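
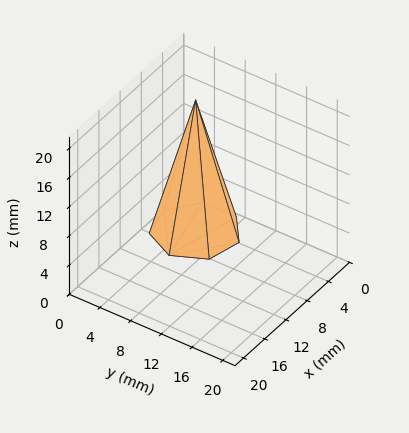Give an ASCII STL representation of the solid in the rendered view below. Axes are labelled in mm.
Reading the render: the shape is a regular 7-sided pyramid, base circumscribed radius ≈ 5 mm, apex at z ≈ 18 mm (dimensions read to the nearest mm from the axis ticks). For the STL, each face is triangulated and given an outward normal.

solid part
  facet normal 0.0000 0.0000 -1.0000
    outer loop
      vertex 3.9 9.9 0.0
      vertex 8.1 8.9 0.0
      vertex 10.0 5.0 0.0
    endloop
  endfacet
  facet normal 0.0000 0.0000 -1.0000
    outer loop
      vertex 0.5 7.2 0.0
      vertex 3.9 9.9 0.0
      vertex 10.0 5.0 0.0
    endloop
  endfacet
  facet normal 0.0000 0.0000 -1.0000
    outer loop
      vertex 0.5 2.8 0.0
      vertex 0.5 7.2 0.0
      vertex 10.0 5.0 0.0
    endloop
  endfacet
  facet normal 0.0000 0.0000 -1.0000
    outer loop
      vertex 3.9 0.1 0.0
      vertex 0.5 2.8 0.0
      vertex 10.0 5.0 0.0
    endloop
  endfacet
  facet normal 0.0000 0.0000 -1.0000
    outer loop
      vertex 8.1 1.1 0.0
      vertex 3.9 0.1 0.0
      vertex 10.0 5.0 0.0
    endloop
  endfacet
  facet normal 0.8722 0.4249 0.2423
    outer loop
      vertex 10.0 5.0 0.0
      vertex 8.1 8.9 0.0
      vertex 5.0 5.0 18.0
    endloop
  endfacet
  facet normal 0.2247 0.9436 0.2431
    outer loop
      vertex 8.1 8.9 0.0
      vertex 3.9 9.9 0.0
      vertex 5.0 5.0 18.0
    endloop
  endfacet
  facet normal -0.6031 0.7595 0.2436
    outer loop
      vertex 3.9 9.9 0.0
      vertex 0.5 7.2 0.0
      vertex 5.0 5.0 18.0
    endloop
  endfacet
  facet normal -0.9701 0.0000 0.2425
    outer loop
      vertex 0.5 7.2 0.0
      vertex 0.5 2.8 0.0
      vertex 5.0 5.0 18.0
    endloop
  endfacet
  facet normal -0.6031 -0.7595 0.2436
    outer loop
      vertex 0.5 2.8 0.0
      vertex 3.9 0.1 0.0
      vertex 5.0 5.0 18.0
    endloop
  endfacet
  facet normal 0.2247 -0.9436 0.2431
    outer loop
      vertex 3.9 0.1 0.0
      vertex 8.1 1.1 0.0
      vertex 5.0 5.0 18.0
    endloop
  endfacet
  facet normal 0.8722 -0.4249 0.2423
    outer loop
      vertex 8.1 1.1 0.0
      vertex 10.0 5.0 0.0
      vertex 5.0 5.0 18.0
    endloop
  endfacet
endsolid part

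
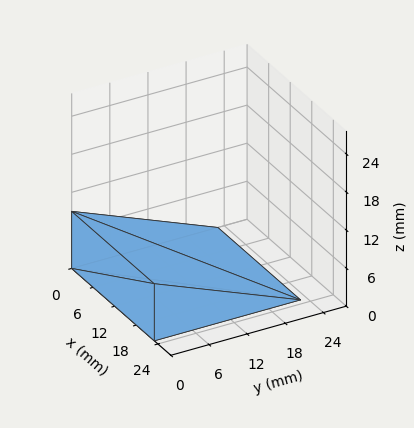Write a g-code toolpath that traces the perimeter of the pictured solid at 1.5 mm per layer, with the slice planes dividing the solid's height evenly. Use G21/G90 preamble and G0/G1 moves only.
Reading the render: the shape is a wedge (ramp): 23 × 23 mm base, rising to 9 mm along the y=0 edge and sloping linearly to z=0 at y=23 (dimensions read to the nearest mm from the axis ticks). For the g-code, the solid's height is divided into equal slices at the stated Δz and each level perimeter traced with G1 moves after a G0 lift.

; perimeter-only toolpath
G21 ; units = mm
G90 ; absolute positioning
G28 ; home
; layer 1
G0 Z1.5
G0 X0.0 Y0.0
G1 X23.0 Y0.0
G1 X23.0 Y19.2
G1 X0.0 Y19.2
G1 X0.0 Y0.0
; layer 2
G0 Z3.0
G0 X0.0 Y0.0
G1 X23.0 Y0.0
G1 X23.0 Y15.3
G1 X0.0 Y15.3
G1 X0.0 Y0.0
; layer 3
G0 Z4.5
G0 X0.0 Y0.0
G1 X23.0 Y0.0
G1 X23.0 Y11.5
G1 X0.0 Y11.5
G1 X0.0 Y0.0
; layer 4
G0 Z6.0
G0 X0.0 Y0.0
G1 X23.0 Y0.0
G1 X23.0 Y7.7
G1 X0.0 Y7.7
G1 X0.0 Y0.0
; layer 5
G0 Z7.5
G0 X0.0 Y0.0
G1 X23.0 Y0.0
G1 X23.0 Y3.8
G1 X0.0 Y3.8
G1 X0.0 Y0.0
M2 ; end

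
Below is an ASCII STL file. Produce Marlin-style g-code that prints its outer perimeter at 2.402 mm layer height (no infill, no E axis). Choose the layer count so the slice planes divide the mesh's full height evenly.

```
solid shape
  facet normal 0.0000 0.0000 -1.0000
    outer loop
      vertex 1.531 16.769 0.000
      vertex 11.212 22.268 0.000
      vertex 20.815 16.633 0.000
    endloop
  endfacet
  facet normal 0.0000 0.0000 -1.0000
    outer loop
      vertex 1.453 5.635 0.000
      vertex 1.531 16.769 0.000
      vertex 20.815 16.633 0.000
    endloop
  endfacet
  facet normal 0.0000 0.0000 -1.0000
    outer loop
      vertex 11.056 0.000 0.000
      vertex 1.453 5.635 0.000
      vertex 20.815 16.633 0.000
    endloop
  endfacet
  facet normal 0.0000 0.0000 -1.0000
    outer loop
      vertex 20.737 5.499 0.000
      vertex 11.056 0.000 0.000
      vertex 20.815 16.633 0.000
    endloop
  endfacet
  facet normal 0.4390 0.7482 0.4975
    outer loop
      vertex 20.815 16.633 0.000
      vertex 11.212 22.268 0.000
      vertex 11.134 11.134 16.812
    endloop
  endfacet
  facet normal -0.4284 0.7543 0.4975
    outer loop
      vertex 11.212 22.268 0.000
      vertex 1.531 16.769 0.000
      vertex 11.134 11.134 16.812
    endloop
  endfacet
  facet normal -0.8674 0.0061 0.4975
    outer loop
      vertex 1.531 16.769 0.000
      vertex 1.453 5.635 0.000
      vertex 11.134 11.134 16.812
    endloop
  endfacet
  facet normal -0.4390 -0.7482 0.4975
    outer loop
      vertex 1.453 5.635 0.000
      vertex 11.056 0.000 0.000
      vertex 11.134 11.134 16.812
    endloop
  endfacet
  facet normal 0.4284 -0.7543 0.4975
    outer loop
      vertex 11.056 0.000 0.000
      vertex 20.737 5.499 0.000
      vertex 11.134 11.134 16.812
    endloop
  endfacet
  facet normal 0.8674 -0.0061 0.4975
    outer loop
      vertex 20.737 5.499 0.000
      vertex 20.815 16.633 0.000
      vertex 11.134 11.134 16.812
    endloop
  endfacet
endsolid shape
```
; perimeter-only toolpath
G21 ; units = mm
G90 ; absolute positioning
G28 ; home
; layer 1
G0 Z2.402
G0 X19.432 Y15.847
G1 X11.201 Y20.677
G1 X2.903 Y15.964
G1 X2.836 Y6.421
G1 X11.067 Y1.591
G1 X19.365 Y6.304
G1 X19.432 Y15.847
; layer 2
G0 Z4.803
G0 X18.049 Y15.062
G1 X11.190 Y19.087
G1 X4.275 Y15.159
G1 X4.219 Y7.206
G1 X11.078 Y3.181
G1 X17.993 Y7.109
G1 X18.049 Y15.062
; layer 3
G0 Z7.205
G0 X16.666 Y14.276
G1 X11.179 Y17.496
G1 X5.647 Y14.354
G1 X5.602 Y7.992
G1 X11.089 Y4.772
G1 X16.621 Y7.914
G1 X16.666 Y14.276
; layer 4
G0 Z9.607
G0 X15.283 Y13.491
G1 X11.167 Y15.906
G1 X7.018 Y13.549
G1 X6.985 Y8.777
G1 X11.101 Y6.362
G1 X15.250 Y8.719
G1 X15.283 Y13.491
; layer 5
G0 Z12.009
G0 X13.900 Y12.705
G1 X11.156 Y14.315
G1 X8.390 Y12.744
G1 X8.368 Y9.563
G1 X11.112 Y7.953
G1 X13.878 Y9.524
G1 X13.900 Y12.705
; layer 6
G0 Z14.410
G0 X12.517 Y11.920
G1 X11.145 Y12.725
G1 X9.762 Y11.939
G1 X9.751 Y10.348
G1 X11.123 Y9.543
G1 X12.506 Y10.329
G1 X12.517 Y11.920
M2 ; end

The solid is a regular 6-sided pyramid, base circumscribed radius ≈ 11.1 mm, apex at z ≈ 16.8 mm. Slicing at Δz = 2.402 mm — 7 equal slices spanning the solid's height, so layer i sits at z = i·h/7 — gives 6 non-empty perimeters. Each is a 6-segment closed polygon; G0 lifts to the layer z and rapids to the start vertex, then G1 traces the edges. The cross-section shrinks linearly with z (the slice at the apex is degenerate and omitted).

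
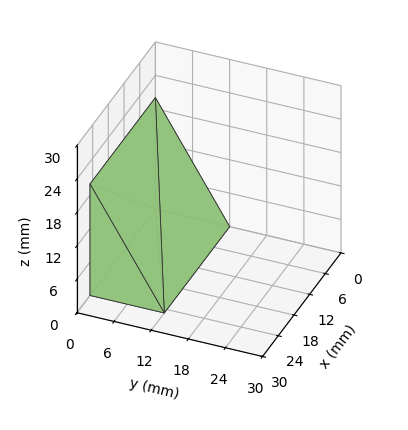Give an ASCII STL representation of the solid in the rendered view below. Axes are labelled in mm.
Reading the render: the shape is a wedge (ramp): 25 × 12 mm base, rising to 20 mm along the y=0 edge and sloping linearly to z=0 at y=12 (dimensions read to the nearest mm from the axis ticks). For the STL, each face is triangulated and given an outward normal.

solid part
  facet normal 0.0000 0.0000 -1.0000
    outer loop
      vertex 25.00 12.00 0.00
      vertex 25.00 0.00 0.00
      vertex 0.00 0.00 0.00
    endloop
  endfacet
  facet normal 0.0000 0.0000 -1.0000
    outer loop
      vertex 0.00 12.00 0.00
      vertex 25.00 12.00 0.00
      vertex 0.00 0.00 0.00
    endloop
  endfacet
  facet normal 0.0000 -1.0000 0.0000
    outer loop
      vertex 0.00 0.00 0.00
      vertex 25.00 0.00 0.00
      vertex 25.00 0.00 20.00
    endloop
  endfacet
  facet normal 0.0000 -1.0000 0.0000
    outer loop
      vertex 0.00 0.00 0.00
      vertex 25.00 0.00 20.00
      vertex 0.00 0.00 20.00
    endloop
  endfacet
  facet normal 0.0000 0.8575 0.5145
    outer loop
      vertex 0.00 0.00 20.00
      vertex 25.00 0.00 20.00
      vertex 25.00 12.00 0.00
    endloop
  endfacet
  facet normal 0.0000 0.8575 0.5145
    outer loop
      vertex 0.00 0.00 20.00
      vertex 25.00 12.00 0.00
      vertex 0.00 12.00 0.00
    endloop
  endfacet
  facet normal -1.0000 0.0000 0.0000
    outer loop
      vertex 0.00 0.00 20.00
      vertex 0.00 12.00 0.00
      vertex 0.00 0.00 0.00
    endloop
  endfacet
  facet normal 1.0000 0.0000 0.0000
    outer loop
      vertex 25.00 0.00 0.00
      vertex 25.00 12.00 0.00
      vertex 25.00 0.00 20.00
    endloop
  endfacet
endsolid part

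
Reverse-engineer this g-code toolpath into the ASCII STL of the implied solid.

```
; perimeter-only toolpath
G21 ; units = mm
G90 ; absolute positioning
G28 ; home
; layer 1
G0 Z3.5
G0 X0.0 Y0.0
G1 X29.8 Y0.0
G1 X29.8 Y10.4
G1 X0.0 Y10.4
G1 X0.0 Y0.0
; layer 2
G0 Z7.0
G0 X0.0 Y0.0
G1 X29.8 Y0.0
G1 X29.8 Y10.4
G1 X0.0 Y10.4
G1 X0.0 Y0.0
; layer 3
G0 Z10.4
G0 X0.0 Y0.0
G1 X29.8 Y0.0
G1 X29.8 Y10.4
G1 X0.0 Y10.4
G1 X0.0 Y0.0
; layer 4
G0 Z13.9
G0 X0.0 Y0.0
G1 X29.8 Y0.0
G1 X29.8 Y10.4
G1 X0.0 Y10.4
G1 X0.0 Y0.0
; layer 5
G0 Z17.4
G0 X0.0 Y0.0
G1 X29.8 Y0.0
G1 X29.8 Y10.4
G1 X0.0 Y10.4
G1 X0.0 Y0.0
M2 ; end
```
solid part
  facet normal 0.0000 0.0000 -1.0000
    outer loop
      vertex 29.8 10.4 0.0
      vertex 29.8 0.0 0.0
      vertex 0.0 0.0 0.0
    endloop
  endfacet
  facet normal 0.0000 0.0000 -1.0000
    outer loop
      vertex 0.0 10.4 0.0
      vertex 29.8 10.4 0.0
      vertex 0.0 0.0 0.0
    endloop
  endfacet
  facet normal 0.0000 0.0000 1.0000
    outer loop
      vertex 0.0 0.0 17.4
      vertex 29.8 0.0 17.4
      vertex 29.8 10.4 17.4
    endloop
  endfacet
  facet normal 0.0000 0.0000 1.0000
    outer loop
      vertex 0.0 0.0 17.4
      vertex 29.8 10.4 17.4
      vertex 0.0 10.4 17.4
    endloop
  endfacet
  facet normal 0.0000 -1.0000 0.0000
    outer loop
      vertex 0.0 0.0 0.0
      vertex 29.8 0.0 0.0
      vertex 29.8 0.0 17.4
    endloop
  endfacet
  facet normal 0.0000 -1.0000 0.0000
    outer loop
      vertex 0.0 0.0 0.0
      vertex 29.8 0.0 17.4
      vertex 0.0 0.0 17.4
    endloop
  endfacet
  facet normal 0.0000 1.0000 0.0000
    outer loop
      vertex 29.8 10.4 17.4
      vertex 29.8 10.4 0.0
      vertex 0.0 10.4 0.0
    endloop
  endfacet
  facet normal 0.0000 1.0000 0.0000
    outer loop
      vertex 0.0 10.4 17.4
      vertex 29.8 10.4 17.4
      vertex 0.0 10.4 0.0
    endloop
  endfacet
  facet normal -1.0000 0.0000 0.0000
    outer loop
      vertex 0.0 10.4 17.4
      vertex 0.0 10.4 0.0
      vertex 0.0 0.0 0.0
    endloop
  endfacet
  facet normal -1.0000 0.0000 0.0000
    outer loop
      vertex 0.0 0.0 17.4
      vertex 0.0 10.4 17.4
      vertex 0.0 0.0 0.0
    endloop
  endfacet
  facet normal 1.0000 0.0000 0.0000
    outer loop
      vertex 29.8 0.0 0.0
      vertex 29.8 10.4 0.0
      vertex 29.8 10.4 17.4
    endloop
  endfacet
  facet normal 1.0000 0.0000 0.0000
    outer loop
      vertex 29.8 0.0 0.0
      vertex 29.8 10.4 17.4
      vertex 29.8 0.0 17.4
    endloop
  endfacet
endsolid part

The G0 Z moves step by Δz≈3.5 mm. Every layer's G1 loop is the same polygon, so the solid is a straight extrusion of it from z=0 to z≈17.4. Closing with flat bottom and top caps and triangulating gives 12 facets — a rectangular box, roughly 29.8 × 10.4 mm footprint and 17.4 mm tall.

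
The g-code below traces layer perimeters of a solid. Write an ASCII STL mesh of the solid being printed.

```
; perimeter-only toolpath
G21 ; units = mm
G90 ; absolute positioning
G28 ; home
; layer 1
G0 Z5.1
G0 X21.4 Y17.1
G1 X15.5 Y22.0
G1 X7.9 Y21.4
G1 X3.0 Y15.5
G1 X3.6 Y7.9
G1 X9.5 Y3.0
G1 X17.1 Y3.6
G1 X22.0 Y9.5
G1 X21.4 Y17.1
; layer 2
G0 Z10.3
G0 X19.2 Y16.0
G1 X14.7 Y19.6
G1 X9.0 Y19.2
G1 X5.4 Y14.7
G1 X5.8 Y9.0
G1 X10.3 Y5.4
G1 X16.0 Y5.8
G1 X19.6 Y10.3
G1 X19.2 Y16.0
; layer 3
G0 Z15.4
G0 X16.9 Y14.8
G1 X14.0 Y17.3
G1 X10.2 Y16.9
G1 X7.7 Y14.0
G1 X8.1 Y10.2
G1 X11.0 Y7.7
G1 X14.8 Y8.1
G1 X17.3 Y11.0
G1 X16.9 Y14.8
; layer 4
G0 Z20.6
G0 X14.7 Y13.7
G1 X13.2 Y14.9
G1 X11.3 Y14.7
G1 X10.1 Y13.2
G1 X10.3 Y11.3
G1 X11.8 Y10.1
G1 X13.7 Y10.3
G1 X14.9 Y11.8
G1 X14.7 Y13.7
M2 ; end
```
solid part
  facet normal 0.0000 0.0000 -1.0000
    outer loop
      vertex 6.7 23.6 0.0
      vertex 16.2 24.4 0.0
      vertex 23.6 18.3 0.0
    endloop
  endfacet
  facet normal 0.0000 0.0000 -1.0000
    outer loop
      vertex 0.6 16.2 0.0
      vertex 6.7 23.6 0.0
      vertex 23.6 18.3 0.0
    endloop
  endfacet
  facet normal 0.0000 0.0000 -1.0000
    outer loop
      vertex 1.4 6.7 0.0
      vertex 0.6 16.2 0.0
      vertex 23.6 18.3 0.0
    endloop
  endfacet
  facet normal 0.0000 0.0000 -1.0000
    outer loop
      vertex 8.8 0.6 0.0
      vertex 1.4 6.7 0.0
      vertex 23.6 18.3 0.0
    endloop
  endfacet
  facet normal 0.0000 0.0000 -1.0000
    outer loop
      vertex 18.3 1.4 0.0
      vertex 8.8 0.6 0.0
      vertex 23.6 18.3 0.0
    endloop
  endfacet
  facet normal 0.0000 0.0000 -1.0000
    outer loop
      vertex 24.4 8.8 0.0
      vertex 18.3 1.4 0.0
      vertex 23.6 18.3 0.0
    endloop
  endfacet
  facet normal 0.5803 0.7040 0.4095
    outer loop
      vertex 23.6 18.3 0.0
      vertex 16.2 24.4 0.0
      vertex 12.5 12.5 25.7
    endloop
  endfacet
  facet normal -0.0765 0.9089 0.4098
    outer loop
      vertex 16.2 24.4 0.0
      vertex 6.7 23.6 0.0
      vertex 12.5 12.5 25.7
    endloop
  endfacet
  facet normal -0.7040 0.5803 0.4095
    outer loop
      vertex 6.7 23.6 0.0
      vertex 0.6 16.2 0.0
      vertex 12.5 12.5 25.7
    endloop
  endfacet
  facet normal -0.9089 -0.0765 0.4098
    outer loop
      vertex 0.6 16.2 0.0
      vertex 1.4 6.7 0.0
      vertex 12.5 12.5 25.7
    endloop
  endfacet
  facet normal -0.5803 -0.7040 0.4095
    outer loop
      vertex 1.4 6.7 0.0
      vertex 8.8 0.6 0.0
      vertex 12.5 12.5 25.7
    endloop
  endfacet
  facet normal 0.0765 -0.9089 0.4098
    outer loop
      vertex 8.8 0.6 0.0
      vertex 18.3 1.4 0.0
      vertex 12.5 12.5 25.7
    endloop
  endfacet
  facet normal 0.7040 -0.5803 0.4095
    outer loop
      vertex 18.3 1.4 0.0
      vertex 24.4 8.8 0.0
      vertex 12.5 12.5 25.7
    endloop
  endfacet
  facet normal 0.9089 0.0765 0.4098
    outer loop
      vertex 24.4 8.8 0.0
      vertex 23.6 18.3 0.0
      vertex 12.5 12.5 25.7
    endloop
  endfacet
endsolid part

The G0 Z moves step by Δz≈5.1 mm. The G1 loops shrink linearly with z, so the solid tapers from its base footprint up to z≈25.7. Closing with a flat bottom cap and the tapered top and triangulating gives 14 facets — a regular 8-sided pyramid, base circumscribed radius ≈ 12.5 mm, apex at z ≈ 25.7 mm.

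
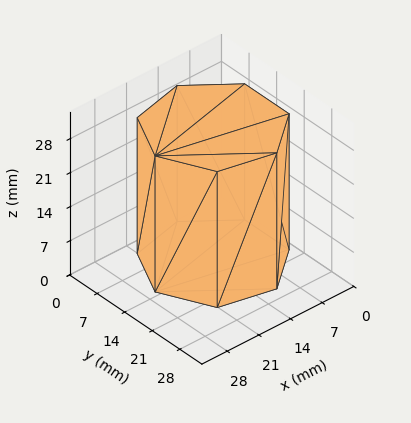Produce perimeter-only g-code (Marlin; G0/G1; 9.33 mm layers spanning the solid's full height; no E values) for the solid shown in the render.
Reading the render: the shape is a regular 7-sided prism (a cylinder approximated with 7 flat sides), circumscribed radius ≈ 13 mm, height ≈ 28 mm (dimensions read to the nearest mm from the axis ticks). For the g-code, the solid's height is divided into equal slices at the stated Δz and each level perimeter traced with G1 moves after a G0 lift.

; perimeter-only toolpath
G21 ; units = mm
G90 ; absolute positioning
G28 ; home
; layer 1
G0 Z9.33
G0 X26.00 Y13.00
G1 X21.11 Y23.16
G1 X10.11 Y25.67
G1 X1.29 Y18.64
G1 X1.29 Y7.36
G1 X10.11 Y0.33
G1 X21.11 Y2.84
G1 X26.00 Y13.00
; layer 2
G0 Z18.67
G0 X26.00 Y13.00
G1 X21.11 Y23.16
G1 X10.11 Y25.67
G1 X1.29 Y18.64
G1 X1.29 Y7.36
G1 X10.11 Y0.33
G1 X21.11 Y2.84
G1 X26.00 Y13.00
; layer 3
G0 Z28.00
G0 X26.00 Y13.00
G1 X21.11 Y23.16
G1 X10.11 Y25.67
G1 X1.29 Y18.64
G1 X1.29 Y7.36
G1 X10.11 Y0.33
G1 X21.11 Y2.84
G1 X26.00 Y13.00
M2 ; end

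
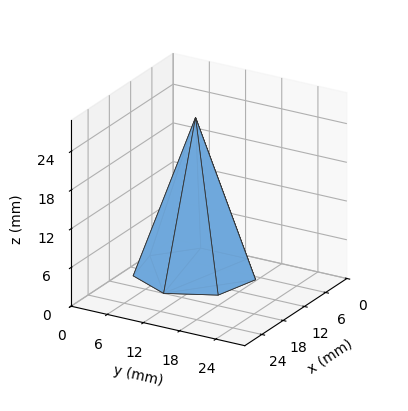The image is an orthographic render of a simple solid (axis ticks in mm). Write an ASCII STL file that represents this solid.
Reading the render: the shape is a regular 7-sided pyramid, base circumscribed radius ≈ 9 mm, apex at z ≈ 24 mm (dimensions read to the nearest mm from the axis ticks). For the STL, each face is triangulated and given an outward normal.

solid part
  facet normal 0.0000 0.0000 -1.0000
    outer loop
      vertex 7.00 17.77 0.00
      vertex 14.61 16.04 0.00
      vertex 18.00 9.00 0.00
    endloop
  endfacet
  facet normal 0.0000 0.0000 -1.0000
    outer loop
      vertex 0.89 12.90 0.00
      vertex 7.00 17.77 0.00
      vertex 18.00 9.00 0.00
    endloop
  endfacet
  facet normal 0.0000 0.0000 -1.0000
    outer loop
      vertex 0.89 5.10 0.00
      vertex 0.89 12.90 0.00
      vertex 18.00 9.00 0.00
    endloop
  endfacet
  facet normal 0.0000 0.0000 -1.0000
    outer loop
      vertex 7.00 0.23 0.00
      vertex 0.89 5.10 0.00
      vertex 18.00 9.00 0.00
    endloop
  endfacet
  facet normal 0.0000 0.0000 -1.0000
    outer loop
      vertex 14.61 1.96 0.00
      vertex 7.00 0.23 0.00
      vertex 18.00 9.00 0.00
    endloop
  endfacet
  facet normal 0.8536 0.4110 0.3201
    outer loop
      vertex 18.00 9.00 0.00
      vertex 14.61 16.04 0.00
      vertex 9.00 9.00 24.00
    endloop
  endfacet
  facet normal 0.2100 0.9238 0.3201
    outer loop
      vertex 14.61 16.04 0.00
      vertex 7.00 17.77 0.00
      vertex 9.00 9.00 24.00
    endloop
  endfacet
  facet normal -0.5905 0.7409 0.3199
    outer loop
      vertex 7.00 17.77 0.00
      vertex 0.89 12.90 0.00
      vertex 9.00 9.00 24.00
    endloop
  endfacet
  facet normal -0.9474 0.0000 0.3201
    outer loop
      vertex 0.89 12.90 0.00
      vertex 0.89 5.10 0.00
      vertex 9.00 9.00 24.00
    endloop
  endfacet
  facet normal -0.5905 -0.7409 0.3199
    outer loop
      vertex 0.89 5.10 0.00
      vertex 7.00 0.23 0.00
      vertex 9.00 9.00 24.00
    endloop
  endfacet
  facet normal 0.2100 -0.9238 0.3201
    outer loop
      vertex 7.00 0.23 0.00
      vertex 14.61 1.96 0.00
      vertex 9.00 9.00 24.00
    endloop
  endfacet
  facet normal 0.8536 -0.4110 0.3201
    outer loop
      vertex 14.61 1.96 0.00
      vertex 18.00 9.00 0.00
      vertex 9.00 9.00 24.00
    endloop
  endfacet
endsolid part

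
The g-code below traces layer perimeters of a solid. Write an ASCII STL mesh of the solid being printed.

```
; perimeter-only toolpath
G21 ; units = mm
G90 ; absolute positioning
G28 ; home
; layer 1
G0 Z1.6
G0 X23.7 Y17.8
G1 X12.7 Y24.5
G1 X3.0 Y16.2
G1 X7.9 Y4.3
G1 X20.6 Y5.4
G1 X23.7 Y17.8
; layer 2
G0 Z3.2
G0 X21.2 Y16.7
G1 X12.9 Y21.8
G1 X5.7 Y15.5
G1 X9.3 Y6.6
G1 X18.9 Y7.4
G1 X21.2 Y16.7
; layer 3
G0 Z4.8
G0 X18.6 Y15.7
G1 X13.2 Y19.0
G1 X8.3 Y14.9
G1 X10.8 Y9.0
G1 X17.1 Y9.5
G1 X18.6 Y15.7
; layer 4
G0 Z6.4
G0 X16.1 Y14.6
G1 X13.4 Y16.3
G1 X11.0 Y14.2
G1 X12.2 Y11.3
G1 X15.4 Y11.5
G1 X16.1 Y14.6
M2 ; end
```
solid part
  facet normal 0.0000 0.0000 -1.0000
    outer loop
      vertex 0.4 16.8 0.0
      vertex 12.5 27.2 0.0
      vertex 26.2 18.8 0.0
    endloop
  endfacet
  facet normal 0.0000 0.0000 -1.0000
    outer loop
      vertex 6.5 2.0 0.0
      vertex 0.4 16.8 0.0
      vertex 26.2 18.8 0.0
    endloop
  endfacet
  facet normal 0.0000 0.0000 -1.0000
    outer loop
      vertex 22.4 3.3 0.0
      vertex 6.5 2.0 0.0
      vertex 26.2 18.8 0.0
    endloop
  endfacet
  facet normal 0.3071 0.5009 0.8092
    outer loop
      vertex 26.2 18.8 0.0
      vertex 12.5 27.2 0.0
      vertex 13.6 13.6 8.0
    endloop
  endfacet
  facet normal -0.3827 0.4452 0.8095
    outer loop
      vertex 12.5 27.2 0.0
      vertex 0.4 16.8 0.0
      vertex 13.6 13.6 8.0
    endloop
  endfacet
  facet normal -0.5443 -0.2243 0.8083
    outer loop
      vertex 0.4 16.8 0.0
      vertex 6.5 2.0 0.0
      vertex 13.6 13.6 8.0
    endloop
  endfacet
  facet normal 0.0480 -0.5868 0.8083
    outer loop
      vertex 6.5 2.0 0.0
      vertex 22.4 3.3 0.0
      vertex 13.6 13.6 8.0
    endloop
  endfacet
  facet normal 0.5713 -0.1401 0.8087
    outer loop
      vertex 22.4 3.3 0.0
      vertex 26.2 18.8 0.0
      vertex 13.6 13.6 8.0
    endloop
  endfacet
endsolid part

The G0 Z moves step by Δz≈1.6 mm. The G1 loops shrink linearly with z, so the solid tapers from its base footprint up to z≈8. Closing with a flat bottom cap and the tapered top and triangulating gives 8 facets — a regular 5-sided pyramid, base circumscribed radius ≈ 13.6 mm, apex at z ≈ 8 mm.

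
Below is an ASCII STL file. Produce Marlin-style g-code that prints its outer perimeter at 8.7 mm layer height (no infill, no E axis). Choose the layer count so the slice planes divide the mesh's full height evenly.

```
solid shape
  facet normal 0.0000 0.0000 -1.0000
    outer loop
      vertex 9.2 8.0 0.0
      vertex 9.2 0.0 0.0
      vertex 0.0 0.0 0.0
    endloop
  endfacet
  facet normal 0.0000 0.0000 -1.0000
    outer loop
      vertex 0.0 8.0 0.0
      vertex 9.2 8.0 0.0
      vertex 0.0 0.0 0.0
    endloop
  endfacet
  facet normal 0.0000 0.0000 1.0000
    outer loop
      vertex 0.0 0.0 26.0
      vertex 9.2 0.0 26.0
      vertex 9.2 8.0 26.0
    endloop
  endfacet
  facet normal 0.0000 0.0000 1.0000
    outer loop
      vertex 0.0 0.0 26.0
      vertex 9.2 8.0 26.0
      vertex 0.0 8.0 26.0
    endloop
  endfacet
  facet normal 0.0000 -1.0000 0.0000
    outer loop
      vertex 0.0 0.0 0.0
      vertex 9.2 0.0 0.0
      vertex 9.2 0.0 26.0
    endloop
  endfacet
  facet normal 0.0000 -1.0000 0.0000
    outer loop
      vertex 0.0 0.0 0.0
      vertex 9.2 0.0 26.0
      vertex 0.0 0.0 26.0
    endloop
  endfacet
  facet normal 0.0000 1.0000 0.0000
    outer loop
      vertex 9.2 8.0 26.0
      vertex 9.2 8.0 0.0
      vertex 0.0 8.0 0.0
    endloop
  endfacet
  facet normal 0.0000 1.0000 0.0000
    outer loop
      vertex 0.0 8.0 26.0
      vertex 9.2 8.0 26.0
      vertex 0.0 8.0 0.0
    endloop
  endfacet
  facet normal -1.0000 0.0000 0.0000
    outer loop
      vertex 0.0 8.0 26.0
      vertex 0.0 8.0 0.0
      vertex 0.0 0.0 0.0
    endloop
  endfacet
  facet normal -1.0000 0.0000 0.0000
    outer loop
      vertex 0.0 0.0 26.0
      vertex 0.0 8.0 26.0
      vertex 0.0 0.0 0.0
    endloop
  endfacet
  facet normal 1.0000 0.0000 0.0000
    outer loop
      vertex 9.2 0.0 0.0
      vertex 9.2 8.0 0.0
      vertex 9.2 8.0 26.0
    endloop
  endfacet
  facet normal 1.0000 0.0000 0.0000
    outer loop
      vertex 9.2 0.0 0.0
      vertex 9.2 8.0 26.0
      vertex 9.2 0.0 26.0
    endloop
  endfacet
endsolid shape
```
; perimeter-only toolpath
G21 ; units = mm
G90 ; absolute positioning
G28 ; home
; layer 1
G0 Z8.7
G0 X0.0 Y0.0
G1 X9.2 Y0.0
G1 X9.2 Y8.0
G1 X0.0 Y8.0
G1 X0.0 Y0.0
; layer 2
G0 Z17.3
G0 X0.0 Y0.0
G1 X9.2 Y0.0
G1 X9.2 Y8.0
G1 X0.0 Y8.0
G1 X0.0 Y0.0
; layer 3
G0 Z26.0
G0 X0.0 Y0.0
G1 X9.2 Y0.0
G1 X9.2 Y8.0
G1 X0.0 Y8.0
G1 X0.0 Y0.0
M2 ; end

The solid is a rectangular box, roughly 9.2 × 8 mm footprint and 26 mm tall. Slicing at Δz = 8.7 mm — 3 equal slices spanning the solid's height, so layer i sits at z = i·h/3 — gives 3 non-empty perimeters. Each is a 4-segment closed polygon; G0 lifts to the layer z and rapids to the start vertex, then G1 traces the edges.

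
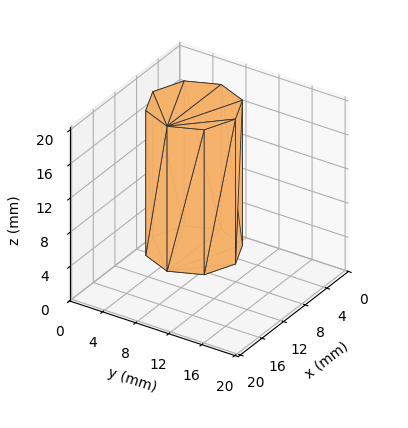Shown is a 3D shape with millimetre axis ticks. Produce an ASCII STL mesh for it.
Reading the render: the shape is a regular 8-sided prism (a cylinder approximated with 8 flat sides), circumscribed radius ≈ 5 mm, height ≈ 17 mm (dimensions read to the nearest mm from the axis ticks). For the STL, each face is triangulated and given an outward normal.

solid part
  facet normal 0.0000 0.0000 -1.0000
    outer loop
      vertex 5.000 10.000 0.000
      vertex 8.536 8.536 0.000
      vertex 10.000 5.000 0.000
    endloop
  endfacet
  facet normal 0.0000 0.0000 -1.0000
    outer loop
      vertex 1.464 8.536 0.000
      vertex 5.000 10.000 0.000
      vertex 10.000 5.000 0.000
    endloop
  endfacet
  facet normal 0.0000 0.0000 -1.0000
    outer loop
      vertex 0.000 5.000 0.000
      vertex 1.464 8.536 0.000
      vertex 10.000 5.000 0.000
    endloop
  endfacet
  facet normal 0.0000 0.0000 -1.0000
    outer loop
      vertex 1.464 1.464 0.000
      vertex 0.000 5.000 0.000
      vertex 10.000 5.000 0.000
    endloop
  endfacet
  facet normal 0.0000 0.0000 -1.0000
    outer loop
      vertex 5.000 0.000 0.000
      vertex 1.464 1.464 0.000
      vertex 10.000 5.000 0.000
    endloop
  endfacet
  facet normal 0.0000 0.0000 -1.0000
    outer loop
      vertex 8.536 1.464 0.000
      vertex 5.000 0.000 0.000
      vertex 10.000 5.000 0.000
    endloop
  endfacet
  facet normal 0.0000 0.0000 1.0000
    outer loop
      vertex 10.000 5.000 17.000
      vertex 8.536 8.536 17.000
      vertex 5.000 10.000 17.000
    endloop
  endfacet
  facet normal 0.0000 0.0000 1.0000
    outer loop
      vertex 10.000 5.000 17.000
      vertex 5.000 10.000 17.000
      vertex 1.464 8.536 17.000
    endloop
  endfacet
  facet normal 0.0000 0.0000 1.0000
    outer loop
      vertex 10.000 5.000 17.000
      vertex 1.464 8.536 17.000
      vertex 0.000 5.000 17.000
    endloop
  endfacet
  facet normal 0.0000 0.0000 1.0000
    outer loop
      vertex 10.000 5.000 17.000
      vertex 0.000 5.000 17.000
      vertex 1.464 1.464 17.000
    endloop
  endfacet
  facet normal 0.0000 0.0000 1.0000
    outer loop
      vertex 10.000 5.000 17.000
      vertex 1.464 1.464 17.000
      vertex 5.000 0.000 17.000
    endloop
  endfacet
  facet normal 0.0000 0.0000 1.0000
    outer loop
      vertex 10.000 5.000 17.000
      vertex 5.000 0.000 17.000
      vertex 8.536 1.464 17.000
    endloop
  endfacet
  facet normal 0.9239 0.3825 0.0000
    outer loop
      vertex 10.000 5.000 0.000
      vertex 8.536 8.536 0.000
      vertex 8.536 8.536 17.000
    endloop
  endfacet
  facet normal 0.9239 0.3825 0.0000
    outer loop
      vertex 10.000 5.000 0.000
      vertex 8.536 8.536 17.000
      vertex 10.000 5.000 17.000
    endloop
  endfacet
  facet normal 0.3825 0.9239 0.0000
    outer loop
      vertex 8.536 8.536 0.000
      vertex 5.000 10.000 0.000
      vertex 5.000 10.000 17.000
    endloop
  endfacet
  facet normal 0.3825 0.9239 0.0000
    outer loop
      vertex 8.536 8.536 0.000
      vertex 5.000 10.000 17.000
      vertex 8.536 8.536 17.000
    endloop
  endfacet
  facet normal -0.3825 0.9239 0.0000
    outer loop
      vertex 5.000 10.000 0.000
      vertex 1.464 8.536 0.000
      vertex 1.464 8.536 17.000
    endloop
  endfacet
  facet normal -0.3825 0.9239 0.0000
    outer loop
      vertex 5.000 10.000 0.000
      vertex 1.464 8.536 17.000
      vertex 5.000 10.000 17.000
    endloop
  endfacet
  facet normal -0.9239 0.3825 0.0000
    outer loop
      vertex 1.464 8.536 0.000
      vertex 0.000 5.000 0.000
      vertex 0.000 5.000 17.000
    endloop
  endfacet
  facet normal -0.9239 0.3825 0.0000
    outer loop
      vertex 1.464 8.536 0.000
      vertex 0.000 5.000 17.000
      vertex 1.464 8.536 17.000
    endloop
  endfacet
  facet normal -0.9239 -0.3825 0.0000
    outer loop
      vertex 0.000 5.000 0.000
      vertex 1.464 1.464 0.000
      vertex 1.464 1.464 17.000
    endloop
  endfacet
  facet normal -0.9239 -0.3825 0.0000
    outer loop
      vertex 0.000 5.000 0.000
      vertex 1.464 1.464 17.000
      vertex 0.000 5.000 17.000
    endloop
  endfacet
  facet normal -0.3825 -0.9239 0.0000
    outer loop
      vertex 1.464 1.464 0.000
      vertex 5.000 0.000 0.000
      vertex 5.000 0.000 17.000
    endloop
  endfacet
  facet normal -0.3825 -0.9239 0.0000
    outer loop
      vertex 1.464 1.464 0.000
      vertex 5.000 0.000 17.000
      vertex 1.464 1.464 17.000
    endloop
  endfacet
  facet normal 0.3825 -0.9239 0.0000
    outer loop
      vertex 5.000 0.000 0.000
      vertex 8.536 1.464 0.000
      vertex 8.536 1.464 17.000
    endloop
  endfacet
  facet normal 0.3825 -0.9239 0.0000
    outer loop
      vertex 5.000 0.000 0.000
      vertex 8.536 1.464 17.000
      vertex 5.000 0.000 17.000
    endloop
  endfacet
  facet normal 0.9239 -0.3825 0.0000
    outer loop
      vertex 8.536 1.464 0.000
      vertex 10.000 5.000 0.000
      vertex 10.000 5.000 17.000
    endloop
  endfacet
  facet normal 0.9239 -0.3825 0.0000
    outer loop
      vertex 8.536 1.464 0.000
      vertex 10.000 5.000 17.000
      vertex 8.536 1.464 17.000
    endloop
  endfacet
endsolid part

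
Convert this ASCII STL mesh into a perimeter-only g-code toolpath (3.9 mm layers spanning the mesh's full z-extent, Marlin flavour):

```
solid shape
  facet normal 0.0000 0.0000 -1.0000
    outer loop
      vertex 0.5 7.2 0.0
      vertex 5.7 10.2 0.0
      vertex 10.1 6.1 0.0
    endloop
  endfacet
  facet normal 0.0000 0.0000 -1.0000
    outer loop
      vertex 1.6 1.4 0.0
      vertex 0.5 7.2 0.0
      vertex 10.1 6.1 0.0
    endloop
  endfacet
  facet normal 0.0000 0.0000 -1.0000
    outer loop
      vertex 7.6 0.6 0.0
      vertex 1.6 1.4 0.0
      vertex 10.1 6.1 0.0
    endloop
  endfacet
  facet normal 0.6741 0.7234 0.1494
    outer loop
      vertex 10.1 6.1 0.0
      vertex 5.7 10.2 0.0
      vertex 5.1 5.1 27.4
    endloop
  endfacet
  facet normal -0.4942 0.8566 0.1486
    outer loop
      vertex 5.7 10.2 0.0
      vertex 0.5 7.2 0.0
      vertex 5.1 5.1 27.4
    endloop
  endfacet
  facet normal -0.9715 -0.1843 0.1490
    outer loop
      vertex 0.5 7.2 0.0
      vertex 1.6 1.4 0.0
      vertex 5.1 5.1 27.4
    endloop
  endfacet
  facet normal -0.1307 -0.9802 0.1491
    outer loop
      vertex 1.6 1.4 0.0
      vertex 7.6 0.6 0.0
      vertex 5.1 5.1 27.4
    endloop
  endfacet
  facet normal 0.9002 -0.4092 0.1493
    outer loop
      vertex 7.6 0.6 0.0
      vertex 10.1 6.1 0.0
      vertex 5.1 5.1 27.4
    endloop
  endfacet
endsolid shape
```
; perimeter-only toolpath
G21 ; units = mm
G90 ; absolute positioning
G28 ; home
; layer 1
G0 Z3.9
G0 X9.4 Y6.0
G1 X5.6 Y9.5
G1 X1.2 Y6.9
G1 X2.1 Y1.9
G1 X7.2 Y1.2
G1 X9.4 Y6.0
; layer 2
G0 Z7.8
G0 X8.7 Y5.8
G1 X5.5 Y8.7
G1 X1.8 Y6.6
G1 X2.6 Y2.5
G1 X6.9 Y1.9
G1 X8.7 Y5.8
; layer 3
G0 Z11.7
G0 X8.0 Y5.7
G1 X5.4 Y8.0
G1 X2.5 Y6.3
G1 X3.1 Y3.0
G1 X6.5 Y2.5
G1 X8.0 Y5.7
; layer 4
G0 Z15.7
G0 X7.2 Y5.5
G1 X5.4 Y7.3
G1 X3.1 Y6.0
G1 X3.6 Y3.5
G1 X6.2 Y3.2
G1 X7.2 Y5.5
; layer 5
G0 Z19.6
G0 X6.5 Y5.4
G1 X5.3 Y6.6
G1 X3.8 Y5.7
G1 X4.1 Y4.0
G1 X5.8 Y3.8
G1 X6.5 Y5.4
; layer 6
G0 Z23.5
G0 X5.8 Y5.2
G1 X5.2 Y5.8
G1 X4.4 Y5.4
G1 X4.6 Y4.6
G1 X5.5 Y4.5
G1 X5.8 Y5.2
M2 ; end

The solid is a regular 5-sided pyramid, base circumscribed radius ≈ 5.1 mm, apex at z ≈ 27.4 mm. Slicing at Δz = 3.9 mm — 7 equal slices spanning the solid's height, so layer i sits at z = i·h/7 — gives 6 non-empty perimeters. Each is a 5-segment closed polygon; G0 lifts to the layer z and rapids to the start vertex, then G1 traces the edges. The cross-section shrinks linearly with z (the slice at the apex is degenerate and omitted).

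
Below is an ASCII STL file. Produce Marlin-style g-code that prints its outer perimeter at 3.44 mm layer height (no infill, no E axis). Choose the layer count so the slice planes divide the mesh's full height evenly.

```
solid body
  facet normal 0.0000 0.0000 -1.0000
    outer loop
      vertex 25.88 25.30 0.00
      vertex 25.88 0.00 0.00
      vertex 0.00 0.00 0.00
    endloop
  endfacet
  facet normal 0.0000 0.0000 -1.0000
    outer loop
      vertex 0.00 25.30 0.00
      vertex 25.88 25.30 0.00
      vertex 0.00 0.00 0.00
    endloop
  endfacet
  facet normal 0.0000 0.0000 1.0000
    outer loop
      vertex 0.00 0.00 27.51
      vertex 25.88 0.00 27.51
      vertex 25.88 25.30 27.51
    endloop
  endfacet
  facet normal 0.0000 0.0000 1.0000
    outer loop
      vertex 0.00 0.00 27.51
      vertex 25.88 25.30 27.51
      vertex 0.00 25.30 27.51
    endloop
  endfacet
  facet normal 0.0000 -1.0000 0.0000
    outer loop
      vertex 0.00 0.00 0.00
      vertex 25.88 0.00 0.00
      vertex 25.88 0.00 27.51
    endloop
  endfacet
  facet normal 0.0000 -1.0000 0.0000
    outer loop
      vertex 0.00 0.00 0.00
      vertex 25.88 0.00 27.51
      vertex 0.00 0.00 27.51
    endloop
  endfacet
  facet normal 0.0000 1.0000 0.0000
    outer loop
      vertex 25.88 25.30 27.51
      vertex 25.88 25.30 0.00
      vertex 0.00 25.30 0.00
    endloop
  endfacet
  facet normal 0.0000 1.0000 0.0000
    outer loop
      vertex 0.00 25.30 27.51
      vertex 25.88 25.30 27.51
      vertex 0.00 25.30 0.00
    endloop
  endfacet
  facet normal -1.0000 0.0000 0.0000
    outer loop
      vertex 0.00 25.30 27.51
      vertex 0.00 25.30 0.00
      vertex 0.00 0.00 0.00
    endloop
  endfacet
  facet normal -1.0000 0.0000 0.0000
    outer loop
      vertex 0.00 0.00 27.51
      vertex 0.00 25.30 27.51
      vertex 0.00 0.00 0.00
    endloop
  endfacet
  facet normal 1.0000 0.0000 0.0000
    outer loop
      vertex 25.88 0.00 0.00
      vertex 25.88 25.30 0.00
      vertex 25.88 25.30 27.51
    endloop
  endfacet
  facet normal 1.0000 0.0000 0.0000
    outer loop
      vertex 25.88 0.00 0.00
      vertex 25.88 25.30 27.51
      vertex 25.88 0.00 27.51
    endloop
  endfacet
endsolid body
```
; perimeter-only toolpath
G21 ; units = mm
G90 ; absolute positioning
G28 ; home
; layer 1
G0 Z3.44
G0 X0.00 Y0.00
G1 X25.88 Y0.00
G1 X25.88 Y25.30
G1 X0.00 Y25.30
G1 X0.00 Y0.00
; layer 2
G0 Z6.88
G0 X0.00 Y0.00
G1 X25.88 Y0.00
G1 X25.88 Y25.30
G1 X0.00 Y25.30
G1 X0.00 Y0.00
; layer 3
G0 Z10.32
G0 X0.00 Y0.00
G1 X25.88 Y0.00
G1 X25.88 Y25.30
G1 X0.00 Y25.30
G1 X0.00 Y0.00
; layer 4
G0 Z13.76
G0 X0.00 Y0.00
G1 X25.88 Y0.00
G1 X25.88 Y25.30
G1 X0.00 Y25.30
G1 X0.00 Y0.00
; layer 5
G0 Z17.19
G0 X0.00 Y0.00
G1 X25.88 Y0.00
G1 X25.88 Y25.30
G1 X0.00 Y25.30
G1 X0.00 Y0.00
; layer 6
G0 Z20.63
G0 X0.00 Y0.00
G1 X25.88 Y0.00
G1 X25.88 Y25.30
G1 X0.00 Y25.30
G1 X0.00 Y0.00
; layer 7
G0 Z24.07
G0 X0.00 Y0.00
G1 X25.88 Y0.00
G1 X25.88 Y25.30
G1 X0.00 Y25.30
G1 X0.00 Y0.00
; layer 8
G0 Z27.51
G0 X0.00 Y0.00
G1 X25.88 Y0.00
G1 X25.88 Y25.30
G1 X0.00 Y25.30
G1 X0.00 Y0.00
M2 ; end

The solid is a rectangular box, roughly 25.9 × 25.3 mm footprint and 27.5 mm tall. Slicing at Δz = 3.44 mm — 8 equal slices spanning the solid's height, so layer i sits at z = i·h/8 — gives 8 non-empty perimeters. Each is a 4-segment closed polygon; G0 lifts to the layer z and rapids to the start vertex, then G1 traces the edges.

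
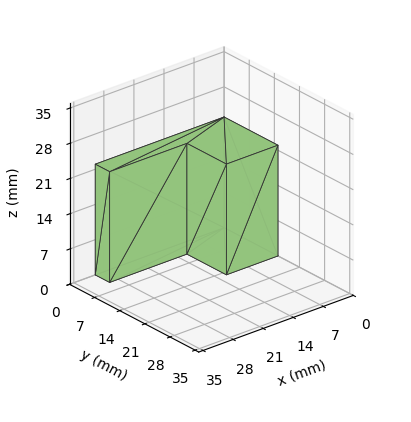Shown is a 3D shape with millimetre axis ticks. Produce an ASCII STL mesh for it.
Reading the render: the shape is an L-shaped prism: outer 30 × 15 mm, arm thicknesses ≈ 4 mm (horizontal) and 12 mm (vertical), extruded 22 mm in z (dimensions read to the nearest mm from the axis ticks). For the STL, each face is triangulated and given an outward normal.

solid part
  facet normal 0.0000 0.0000 -1.0000
    outer loop
      vertex 30.00 4.00 0.00
      vertex 30.00 0.00 0.00
      vertex 0.00 0.00 0.00
    endloop
  endfacet
  facet normal 0.0000 0.0000 -1.0000
    outer loop
      vertex 12.00 4.00 0.00
      vertex 30.00 4.00 0.00
      vertex 0.00 0.00 0.00
    endloop
  endfacet
  facet normal 0.0000 0.0000 -1.0000
    outer loop
      vertex 12.00 15.00 0.00
      vertex 12.00 4.00 0.00
      vertex 0.00 0.00 0.00
    endloop
  endfacet
  facet normal 0.0000 0.0000 -1.0000
    outer loop
      vertex 0.00 15.00 0.00
      vertex 12.00 15.00 0.00
      vertex 0.00 0.00 0.00
    endloop
  endfacet
  facet normal 0.0000 0.0000 1.0000
    outer loop
      vertex 0.00 0.00 22.00
      vertex 30.00 0.00 22.00
      vertex 30.00 4.00 22.00
    endloop
  endfacet
  facet normal 0.0000 0.0000 1.0000
    outer loop
      vertex 0.00 0.00 22.00
      vertex 30.00 4.00 22.00
      vertex 12.00 4.00 22.00
    endloop
  endfacet
  facet normal 0.0000 0.0000 1.0000
    outer loop
      vertex 0.00 0.00 22.00
      vertex 12.00 4.00 22.00
      vertex 12.00 15.00 22.00
    endloop
  endfacet
  facet normal 0.0000 0.0000 1.0000
    outer loop
      vertex 0.00 0.00 22.00
      vertex 12.00 15.00 22.00
      vertex 0.00 15.00 22.00
    endloop
  endfacet
  facet normal 0.0000 -1.0000 0.0000
    outer loop
      vertex 0.00 0.00 0.00
      vertex 30.00 0.00 0.00
      vertex 30.00 0.00 22.00
    endloop
  endfacet
  facet normal 0.0000 -1.0000 0.0000
    outer loop
      vertex 0.00 0.00 0.00
      vertex 30.00 0.00 22.00
      vertex 0.00 0.00 22.00
    endloop
  endfacet
  facet normal 1.0000 0.0000 0.0000
    outer loop
      vertex 30.00 0.00 0.00
      vertex 30.00 4.00 0.00
      vertex 30.00 4.00 22.00
    endloop
  endfacet
  facet normal 1.0000 0.0000 0.0000
    outer loop
      vertex 30.00 0.00 0.00
      vertex 30.00 4.00 22.00
      vertex 30.00 0.00 22.00
    endloop
  endfacet
  facet normal 0.0000 1.0000 0.0000
    outer loop
      vertex 30.00 4.00 0.00
      vertex 12.00 4.00 0.00
      vertex 12.00 4.00 22.00
    endloop
  endfacet
  facet normal 0.0000 1.0000 0.0000
    outer loop
      vertex 30.00 4.00 0.00
      vertex 12.00 4.00 22.00
      vertex 30.00 4.00 22.00
    endloop
  endfacet
  facet normal 1.0000 0.0000 0.0000
    outer loop
      vertex 12.00 4.00 0.00
      vertex 12.00 15.00 0.00
      vertex 12.00 15.00 22.00
    endloop
  endfacet
  facet normal 1.0000 0.0000 0.0000
    outer loop
      vertex 12.00 4.00 0.00
      vertex 12.00 15.00 22.00
      vertex 12.00 4.00 22.00
    endloop
  endfacet
  facet normal 0.0000 1.0000 0.0000
    outer loop
      vertex 12.00 15.00 0.00
      vertex 0.00 15.00 0.00
      vertex 0.00 15.00 22.00
    endloop
  endfacet
  facet normal 0.0000 1.0000 0.0000
    outer loop
      vertex 12.00 15.00 0.00
      vertex 0.00 15.00 22.00
      vertex 12.00 15.00 22.00
    endloop
  endfacet
  facet normal -1.0000 0.0000 0.0000
    outer loop
      vertex 0.00 15.00 0.00
      vertex 0.00 0.00 0.00
      vertex 0.00 0.00 22.00
    endloop
  endfacet
  facet normal -1.0000 0.0000 0.0000
    outer loop
      vertex 0.00 15.00 0.00
      vertex 0.00 0.00 22.00
      vertex 0.00 15.00 22.00
    endloop
  endfacet
endsolid part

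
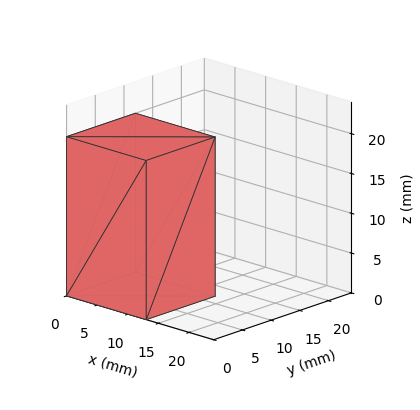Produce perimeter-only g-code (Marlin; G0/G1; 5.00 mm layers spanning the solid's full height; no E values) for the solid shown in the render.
Reading the render: the shape is a rectangular box, roughly 13 × 12 mm footprint and 20 mm tall (dimensions read to the nearest mm from the axis ticks). For the g-code, the solid's height is divided into equal slices at the stated Δz and each level perimeter traced with G1 moves after a G0 lift.

; perimeter-only toolpath
G21 ; units = mm
G90 ; absolute positioning
G28 ; home
; layer 1
G0 Z5.00
G0 X0.00 Y0.00
G1 X13.00 Y0.00
G1 X13.00 Y12.00
G1 X0.00 Y12.00
G1 X0.00 Y0.00
; layer 2
G0 Z10.00
G0 X0.00 Y0.00
G1 X13.00 Y0.00
G1 X13.00 Y12.00
G1 X0.00 Y12.00
G1 X0.00 Y0.00
; layer 3
G0 Z15.00
G0 X0.00 Y0.00
G1 X13.00 Y0.00
G1 X13.00 Y12.00
G1 X0.00 Y12.00
G1 X0.00 Y0.00
; layer 4
G0 Z20.00
G0 X0.00 Y0.00
G1 X13.00 Y0.00
G1 X13.00 Y12.00
G1 X0.00 Y12.00
G1 X0.00 Y0.00
M2 ; end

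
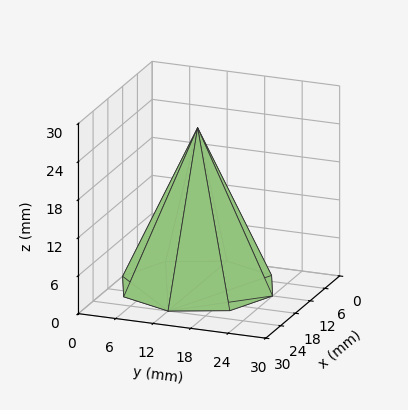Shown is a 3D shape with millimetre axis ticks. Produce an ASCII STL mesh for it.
Reading the render: the shape is a regular 8-sided pyramid, base circumscribed radius ≈ 12 mm, apex at z ≈ 25 mm (dimensions read to the nearest mm from the axis ticks). For the STL, each face is triangulated and given an outward normal.

solid part
  facet normal 0.0000 0.0000 -1.0000
    outer loop
      vertex 12.00 24.00 0.00
      vertex 20.49 20.49 0.00
      vertex 24.00 12.00 0.00
    endloop
  endfacet
  facet normal 0.0000 0.0000 -1.0000
    outer loop
      vertex 3.51 20.49 0.00
      vertex 12.00 24.00 0.00
      vertex 24.00 12.00 0.00
    endloop
  endfacet
  facet normal 0.0000 0.0000 -1.0000
    outer loop
      vertex 0.00 12.00 0.00
      vertex 3.51 20.49 0.00
      vertex 24.00 12.00 0.00
    endloop
  endfacet
  facet normal 0.0000 0.0000 -1.0000
    outer loop
      vertex 3.51 3.51 0.00
      vertex 0.00 12.00 0.00
      vertex 24.00 12.00 0.00
    endloop
  endfacet
  facet normal 0.0000 0.0000 -1.0000
    outer loop
      vertex 12.00 0.00 0.00
      vertex 3.51 3.51 0.00
      vertex 24.00 12.00 0.00
    endloop
  endfacet
  facet normal 0.0000 0.0000 -1.0000
    outer loop
      vertex 20.49 3.51 0.00
      vertex 12.00 0.00 0.00
      vertex 24.00 12.00 0.00
    endloop
  endfacet
  facet normal 0.8448 0.3492 0.4055
    outer loop
      vertex 24.00 12.00 0.00
      vertex 20.49 20.49 0.00
      vertex 12.00 12.00 25.00
    endloop
  endfacet
  facet normal 0.3492 0.8448 0.4055
    outer loop
      vertex 20.49 20.49 0.00
      vertex 12.00 24.00 0.00
      vertex 12.00 12.00 25.00
    endloop
  endfacet
  facet normal -0.3492 0.8448 0.4055
    outer loop
      vertex 12.00 24.00 0.00
      vertex 3.51 20.49 0.00
      vertex 12.00 12.00 25.00
    endloop
  endfacet
  facet normal -0.8448 0.3492 0.4055
    outer loop
      vertex 3.51 20.49 0.00
      vertex 0.00 12.00 0.00
      vertex 12.00 12.00 25.00
    endloop
  endfacet
  facet normal -0.8448 -0.3492 0.4055
    outer loop
      vertex 0.00 12.00 0.00
      vertex 3.51 3.51 0.00
      vertex 12.00 12.00 25.00
    endloop
  endfacet
  facet normal -0.3492 -0.8448 0.4055
    outer loop
      vertex 3.51 3.51 0.00
      vertex 12.00 0.00 0.00
      vertex 12.00 12.00 25.00
    endloop
  endfacet
  facet normal 0.3492 -0.8448 0.4055
    outer loop
      vertex 12.00 0.00 0.00
      vertex 20.49 3.51 0.00
      vertex 12.00 12.00 25.00
    endloop
  endfacet
  facet normal 0.8448 -0.3492 0.4055
    outer loop
      vertex 20.49 3.51 0.00
      vertex 24.00 12.00 0.00
      vertex 12.00 12.00 25.00
    endloop
  endfacet
endsolid part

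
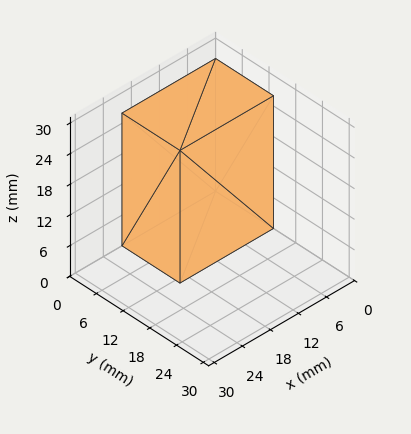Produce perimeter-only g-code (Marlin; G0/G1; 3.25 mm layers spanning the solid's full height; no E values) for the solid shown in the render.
Reading the render: the shape is a rectangular box, roughly 20 × 13 mm footprint and 26 mm tall (dimensions read to the nearest mm from the axis ticks). For the g-code, the solid's height is divided into equal slices at the stated Δz and each level perimeter traced with G1 moves after a G0 lift.

; perimeter-only toolpath
G21 ; units = mm
G90 ; absolute positioning
G28 ; home
; layer 1
G0 Z3.25
G0 X0.00 Y0.00
G1 X20.00 Y0.00
G1 X20.00 Y13.00
G1 X0.00 Y13.00
G1 X0.00 Y0.00
; layer 2
G0 Z6.50
G0 X0.00 Y0.00
G1 X20.00 Y0.00
G1 X20.00 Y13.00
G1 X0.00 Y13.00
G1 X0.00 Y0.00
; layer 3
G0 Z9.75
G0 X0.00 Y0.00
G1 X20.00 Y0.00
G1 X20.00 Y13.00
G1 X0.00 Y13.00
G1 X0.00 Y0.00
; layer 4
G0 Z13.00
G0 X0.00 Y0.00
G1 X20.00 Y0.00
G1 X20.00 Y13.00
G1 X0.00 Y13.00
G1 X0.00 Y0.00
; layer 5
G0 Z16.25
G0 X0.00 Y0.00
G1 X20.00 Y0.00
G1 X20.00 Y13.00
G1 X0.00 Y13.00
G1 X0.00 Y0.00
; layer 6
G0 Z19.50
G0 X0.00 Y0.00
G1 X20.00 Y0.00
G1 X20.00 Y13.00
G1 X0.00 Y13.00
G1 X0.00 Y0.00
; layer 7
G0 Z22.75
G0 X0.00 Y0.00
G1 X20.00 Y0.00
G1 X20.00 Y13.00
G1 X0.00 Y13.00
G1 X0.00 Y0.00
; layer 8
G0 Z26.00
G0 X0.00 Y0.00
G1 X20.00 Y0.00
G1 X20.00 Y13.00
G1 X0.00 Y13.00
G1 X0.00 Y0.00
M2 ; end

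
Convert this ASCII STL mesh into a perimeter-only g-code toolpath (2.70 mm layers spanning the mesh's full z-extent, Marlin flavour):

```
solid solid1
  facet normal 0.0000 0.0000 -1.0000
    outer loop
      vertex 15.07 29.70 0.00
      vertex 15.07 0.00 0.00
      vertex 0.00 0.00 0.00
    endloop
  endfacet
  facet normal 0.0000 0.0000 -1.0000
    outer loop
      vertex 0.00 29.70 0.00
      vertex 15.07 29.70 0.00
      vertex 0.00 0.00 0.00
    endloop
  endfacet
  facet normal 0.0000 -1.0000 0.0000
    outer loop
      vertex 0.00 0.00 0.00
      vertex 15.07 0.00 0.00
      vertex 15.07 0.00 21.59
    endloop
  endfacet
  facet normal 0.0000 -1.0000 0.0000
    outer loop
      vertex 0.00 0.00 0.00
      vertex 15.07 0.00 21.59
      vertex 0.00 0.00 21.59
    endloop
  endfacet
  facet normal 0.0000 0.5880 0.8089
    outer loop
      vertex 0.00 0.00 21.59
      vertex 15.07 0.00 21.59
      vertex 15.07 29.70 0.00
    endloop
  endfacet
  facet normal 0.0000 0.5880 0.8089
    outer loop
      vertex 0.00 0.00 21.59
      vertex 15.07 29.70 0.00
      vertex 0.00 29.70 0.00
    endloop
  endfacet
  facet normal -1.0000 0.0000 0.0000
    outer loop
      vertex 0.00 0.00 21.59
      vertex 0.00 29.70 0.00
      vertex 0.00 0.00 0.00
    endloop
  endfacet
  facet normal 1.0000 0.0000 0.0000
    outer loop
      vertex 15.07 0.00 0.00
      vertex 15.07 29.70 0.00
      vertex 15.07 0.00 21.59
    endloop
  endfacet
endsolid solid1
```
; perimeter-only toolpath
G21 ; units = mm
G90 ; absolute positioning
G28 ; home
; layer 1
G0 Z2.70
G0 X0.00 Y0.00
G1 X15.07 Y0.00
G1 X15.07 Y25.99
G1 X0.00 Y25.99
G1 X0.00 Y0.00
; layer 2
G0 Z5.40
G0 X0.00 Y0.00
G1 X15.07 Y0.00
G1 X15.07 Y22.27
G1 X0.00 Y22.27
G1 X0.00 Y0.00
; layer 3
G0 Z8.10
G0 X0.00 Y0.00
G1 X15.07 Y0.00
G1 X15.07 Y18.56
G1 X0.00 Y18.56
G1 X0.00 Y0.00
; layer 4
G0 Z10.79
G0 X0.00 Y0.00
G1 X15.07 Y0.00
G1 X15.07 Y14.85
G1 X0.00 Y14.85
G1 X0.00 Y0.00
; layer 5
G0 Z13.49
G0 X0.00 Y0.00
G1 X15.07 Y0.00
G1 X15.07 Y11.14
G1 X0.00 Y11.14
G1 X0.00 Y0.00
; layer 6
G0 Z16.19
G0 X0.00 Y0.00
G1 X15.07 Y0.00
G1 X15.07 Y7.42
G1 X0.00 Y7.42
G1 X0.00 Y0.00
; layer 7
G0 Z18.89
G0 X0.00 Y0.00
G1 X15.07 Y0.00
G1 X15.07 Y3.71
G1 X0.00 Y3.71
G1 X0.00 Y0.00
M2 ; end

The solid is a wedge (ramp): 15.1 × 29.7 mm base, rising to 21.6 mm along the y=0 edge and sloping linearly to z=0 at y=29.7. Slicing at Δz = 2.70 mm — 8 equal slices spanning the solid's height, so layer i sits at z = i·h/8 — gives 7 non-empty perimeters. Each is a 4-segment closed polygon; G0 lifts to the layer z and rapids to the start vertex, then G1 traces the edges. The cross-section shrinks linearly with z (the slice at the apex is degenerate and omitted).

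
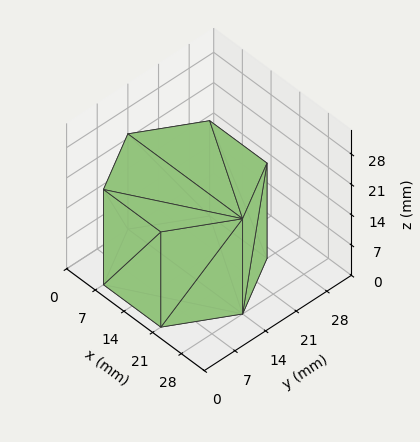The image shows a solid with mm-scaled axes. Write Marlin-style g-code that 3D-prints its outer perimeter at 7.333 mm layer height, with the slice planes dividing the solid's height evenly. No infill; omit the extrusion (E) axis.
Reading the render: the shape is a regular 6-sided prism (a cylinder approximated with 6 flat sides), circumscribed radius ≈ 14 mm, height ≈ 22 mm (dimensions read to the nearest mm from the axis ticks). For the g-code, the solid's height is divided into equal slices at the stated Δz and each level perimeter traced with G1 moves after a G0 lift.

; perimeter-only toolpath
G21 ; units = mm
G90 ; absolute positioning
G28 ; home
; layer 1
G0 Z7.333
G0 X28.000 Y14.000
G1 X21.000 Y26.124
G1 X7.000 Y26.124
G1 X0.000 Y14.000
G1 X7.000 Y1.876
G1 X21.000 Y1.876
G1 X28.000 Y14.000
; layer 2
G0 Z14.667
G0 X28.000 Y14.000
G1 X21.000 Y26.124
G1 X7.000 Y26.124
G1 X0.000 Y14.000
G1 X7.000 Y1.876
G1 X21.000 Y1.876
G1 X28.000 Y14.000
; layer 3
G0 Z22.000
G0 X28.000 Y14.000
G1 X21.000 Y26.124
G1 X7.000 Y26.124
G1 X0.000 Y14.000
G1 X7.000 Y1.876
G1 X21.000 Y1.876
G1 X28.000 Y14.000
M2 ; end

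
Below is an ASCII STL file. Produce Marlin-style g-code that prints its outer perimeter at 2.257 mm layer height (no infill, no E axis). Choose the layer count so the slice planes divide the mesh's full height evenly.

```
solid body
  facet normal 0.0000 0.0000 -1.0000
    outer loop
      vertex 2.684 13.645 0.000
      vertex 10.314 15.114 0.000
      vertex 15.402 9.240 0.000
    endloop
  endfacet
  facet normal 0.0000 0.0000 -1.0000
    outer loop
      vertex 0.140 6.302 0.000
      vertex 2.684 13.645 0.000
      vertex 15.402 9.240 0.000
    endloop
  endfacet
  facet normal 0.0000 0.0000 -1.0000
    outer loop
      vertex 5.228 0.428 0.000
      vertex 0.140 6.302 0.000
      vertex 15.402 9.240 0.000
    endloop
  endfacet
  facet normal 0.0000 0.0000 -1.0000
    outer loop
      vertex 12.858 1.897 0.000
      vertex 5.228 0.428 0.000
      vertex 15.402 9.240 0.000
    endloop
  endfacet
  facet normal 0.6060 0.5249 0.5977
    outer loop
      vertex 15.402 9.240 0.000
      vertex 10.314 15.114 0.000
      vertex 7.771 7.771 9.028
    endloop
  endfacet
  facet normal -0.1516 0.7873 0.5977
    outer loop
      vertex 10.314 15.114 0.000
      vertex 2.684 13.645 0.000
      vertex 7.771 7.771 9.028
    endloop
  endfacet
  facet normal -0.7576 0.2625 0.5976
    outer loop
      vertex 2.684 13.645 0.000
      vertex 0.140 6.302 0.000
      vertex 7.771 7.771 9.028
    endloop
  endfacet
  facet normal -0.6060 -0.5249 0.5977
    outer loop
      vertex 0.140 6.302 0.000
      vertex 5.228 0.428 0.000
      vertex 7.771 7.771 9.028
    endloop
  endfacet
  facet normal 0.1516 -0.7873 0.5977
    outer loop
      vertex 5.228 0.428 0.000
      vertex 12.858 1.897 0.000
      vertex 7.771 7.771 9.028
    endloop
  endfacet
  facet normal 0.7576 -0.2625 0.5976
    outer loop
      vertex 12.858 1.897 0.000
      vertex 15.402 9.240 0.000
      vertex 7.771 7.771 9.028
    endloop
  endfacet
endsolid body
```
; perimeter-only toolpath
G21 ; units = mm
G90 ; absolute positioning
G28 ; home
; layer 1
G0 Z2.257
G0 X13.494 Y8.873
G1 X9.678 Y13.278
G1 X3.956 Y12.177
G1 X2.048 Y6.669
G1 X5.864 Y2.264
G1 X11.586 Y3.365
G1 X13.494 Y8.873
; layer 2
G0 Z4.514
G0 X11.586 Y8.505
G1 X9.043 Y11.443
G1 X5.228 Y10.708
G1 X3.955 Y7.037
G1 X6.499 Y4.099
G1 X10.315 Y4.834
G1 X11.586 Y8.505
; layer 3
G0 Z6.771
G0 X9.679 Y8.138
G1 X8.407 Y9.607
G1 X6.499 Y9.239
G1 X5.863 Y7.404
G1 X7.135 Y5.935
G1 X9.043 Y6.302
G1 X9.679 Y8.138
M2 ; end

The solid is a regular 6-sided pyramid, base circumscribed radius ≈ 7.77 mm, apex at z ≈ 9.03 mm. Slicing at Δz = 2.257 mm — 4 equal slices spanning the solid's height, so layer i sits at z = i·h/4 — gives 3 non-empty perimeters. Each is a 6-segment closed polygon; G0 lifts to the layer z and rapids to the start vertex, then G1 traces the edges. The cross-section shrinks linearly with z (the slice at the apex is degenerate and omitted).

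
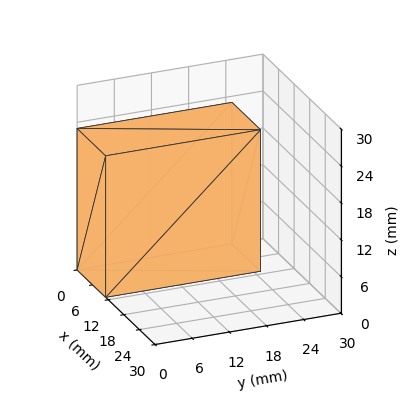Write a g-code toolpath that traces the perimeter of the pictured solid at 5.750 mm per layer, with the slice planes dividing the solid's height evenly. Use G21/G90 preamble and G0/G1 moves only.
Reading the render: the shape is a rectangular box, roughly 11 × 25 mm footprint and 23 mm tall (dimensions read to the nearest mm from the axis ticks). For the g-code, the solid's height is divided into equal slices at the stated Δz and each level perimeter traced with G1 moves after a G0 lift.

; perimeter-only toolpath
G21 ; units = mm
G90 ; absolute positioning
G28 ; home
; layer 1
G0 Z5.750
G0 X0.000 Y0.000
G1 X11.000 Y0.000
G1 X11.000 Y25.000
G1 X0.000 Y25.000
G1 X0.000 Y0.000
; layer 2
G0 Z11.500
G0 X0.000 Y0.000
G1 X11.000 Y0.000
G1 X11.000 Y25.000
G1 X0.000 Y25.000
G1 X0.000 Y0.000
; layer 3
G0 Z17.250
G0 X0.000 Y0.000
G1 X11.000 Y0.000
G1 X11.000 Y25.000
G1 X0.000 Y25.000
G1 X0.000 Y0.000
; layer 4
G0 Z23.000
G0 X0.000 Y0.000
G1 X11.000 Y0.000
G1 X11.000 Y25.000
G1 X0.000 Y25.000
G1 X0.000 Y0.000
M2 ; end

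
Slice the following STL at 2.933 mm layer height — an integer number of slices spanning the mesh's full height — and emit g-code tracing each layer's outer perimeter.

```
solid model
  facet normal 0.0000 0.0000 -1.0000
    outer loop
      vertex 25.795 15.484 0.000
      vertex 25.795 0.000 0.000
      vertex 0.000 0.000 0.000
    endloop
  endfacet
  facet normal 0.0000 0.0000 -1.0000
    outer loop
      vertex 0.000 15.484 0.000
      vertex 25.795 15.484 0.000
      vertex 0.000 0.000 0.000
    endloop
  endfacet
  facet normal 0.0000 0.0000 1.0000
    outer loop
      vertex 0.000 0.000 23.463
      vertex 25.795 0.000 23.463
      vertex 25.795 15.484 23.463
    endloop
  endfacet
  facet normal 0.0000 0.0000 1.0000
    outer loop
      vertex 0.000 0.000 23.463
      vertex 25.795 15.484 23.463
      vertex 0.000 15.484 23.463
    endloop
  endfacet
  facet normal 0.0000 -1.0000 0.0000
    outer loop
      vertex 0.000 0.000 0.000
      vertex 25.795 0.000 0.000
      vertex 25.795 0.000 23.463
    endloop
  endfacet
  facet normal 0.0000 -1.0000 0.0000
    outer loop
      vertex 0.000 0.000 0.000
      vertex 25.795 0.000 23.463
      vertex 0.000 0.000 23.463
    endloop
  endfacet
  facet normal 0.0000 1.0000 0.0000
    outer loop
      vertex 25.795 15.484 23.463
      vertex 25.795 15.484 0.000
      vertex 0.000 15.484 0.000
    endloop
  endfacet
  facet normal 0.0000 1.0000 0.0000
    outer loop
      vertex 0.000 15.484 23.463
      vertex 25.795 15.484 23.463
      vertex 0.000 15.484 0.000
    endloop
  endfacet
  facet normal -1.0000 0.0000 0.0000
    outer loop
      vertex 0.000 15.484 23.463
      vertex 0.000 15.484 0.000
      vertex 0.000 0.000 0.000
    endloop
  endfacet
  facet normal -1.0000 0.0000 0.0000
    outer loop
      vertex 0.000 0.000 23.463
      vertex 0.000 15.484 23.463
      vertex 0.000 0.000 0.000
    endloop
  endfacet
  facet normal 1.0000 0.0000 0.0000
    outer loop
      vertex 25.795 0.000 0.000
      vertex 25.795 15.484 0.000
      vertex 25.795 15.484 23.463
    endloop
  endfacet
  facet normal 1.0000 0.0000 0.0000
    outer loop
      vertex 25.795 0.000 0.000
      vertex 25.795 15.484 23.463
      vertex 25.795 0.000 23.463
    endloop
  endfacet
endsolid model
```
; perimeter-only toolpath
G21 ; units = mm
G90 ; absolute positioning
G28 ; home
; layer 1
G0 Z2.933
G0 X0.000 Y0.000
G1 X25.795 Y0.000
G1 X25.795 Y15.484
G1 X0.000 Y15.484
G1 X0.000 Y0.000
; layer 2
G0 Z5.866
G0 X0.000 Y0.000
G1 X25.795 Y0.000
G1 X25.795 Y15.484
G1 X0.000 Y15.484
G1 X0.000 Y0.000
; layer 3
G0 Z8.799
G0 X0.000 Y0.000
G1 X25.795 Y0.000
G1 X25.795 Y15.484
G1 X0.000 Y15.484
G1 X0.000 Y0.000
; layer 4
G0 Z11.732
G0 X0.000 Y0.000
G1 X25.795 Y0.000
G1 X25.795 Y15.484
G1 X0.000 Y15.484
G1 X0.000 Y0.000
; layer 5
G0 Z14.664
G0 X0.000 Y0.000
G1 X25.795 Y0.000
G1 X25.795 Y15.484
G1 X0.000 Y15.484
G1 X0.000 Y0.000
; layer 6
G0 Z17.597
G0 X0.000 Y0.000
G1 X25.795 Y0.000
G1 X25.795 Y15.484
G1 X0.000 Y15.484
G1 X0.000 Y0.000
; layer 7
G0 Z20.530
G0 X0.000 Y0.000
G1 X25.795 Y0.000
G1 X25.795 Y15.484
G1 X0.000 Y15.484
G1 X0.000 Y0.000
; layer 8
G0 Z23.463
G0 X0.000 Y0.000
G1 X25.795 Y0.000
G1 X25.795 Y15.484
G1 X0.000 Y15.484
G1 X0.000 Y0.000
M2 ; end

The solid is a rectangular box, roughly 25.8 × 15.5 mm footprint and 23.5 mm tall. Slicing at Δz = 2.933 mm — 8 equal slices spanning the solid's height, so layer i sits at z = i·h/8 — gives 8 non-empty perimeters. Each is a 4-segment closed polygon; G0 lifts to the layer z and rapids to the start vertex, then G1 traces the edges.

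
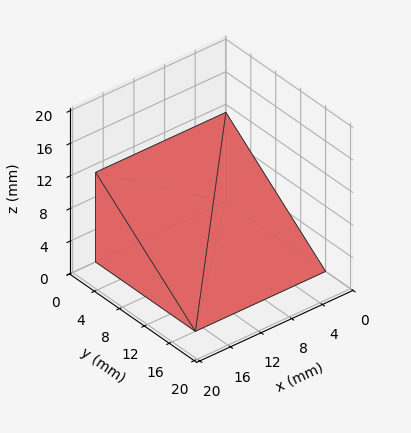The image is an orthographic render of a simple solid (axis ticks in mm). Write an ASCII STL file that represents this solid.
Reading the render: the shape is a wedge (ramp): 17 × 16 mm base, rising to 11 mm along the y=0 edge and sloping linearly to z=0 at y=16 (dimensions read to the nearest mm from the axis ticks). For the STL, each face is triangulated and given an outward normal.

solid part
  facet normal 0.0000 0.0000 -1.0000
    outer loop
      vertex 17.00 16.00 0.00
      vertex 17.00 0.00 0.00
      vertex 0.00 0.00 0.00
    endloop
  endfacet
  facet normal 0.0000 0.0000 -1.0000
    outer loop
      vertex 0.00 16.00 0.00
      vertex 17.00 16.00 0.00
      vertex 0.00 0.00 0.00
    endloop
  endfacet
  facet normal 0.0000 -1.0000 0.0000
    outer loop
      vertex 0.00 0.00 0.00
      vertex 17.00 0.00 0.00
      vertex 17.00 0.00 11.00
    endloop
  endfacet
  facet normal 0.0000 -1.0000 0.0000
    outer loop
      vertex 0.00 0.00 0.00
      vertex 17.00 0.00 11.00
      vertex 0.00 0.00 11.00
    endloop
  endfacet
  facet normal 0.0000 0.5665 0.8240
    outer loop
      vertex 0.00 0.00 11.00
      vertex 17.00 0.00 11.00
      vertex 17.00 16.00 0.00
    endloop
  endfacet
  facet normal 0.0000 0.5665 0.8240
    outer loop
      vertex 0.00 0.00 11.00
      vertex 17.00 16.00 0.00
      vertex 0.00 16.00 0.00
    endloop
  endfacet
  facet normal -1.0000 0.0000 0.0000
    outer loop
      vertex 0.00 0.00 11.00
      vertex 0.00 16.00 0.00
      vertex 0.00 0.00 0.00
    endloop
  endfacet
  facet normal 1.0000 0.0000 0.0000
    outer loop
      vertex 17.00 0.00 0.00
      vertex 17.00 16.00 0.00
      vertex 17.00 0.00 11.00
    endloop
  endfacet
endsolid part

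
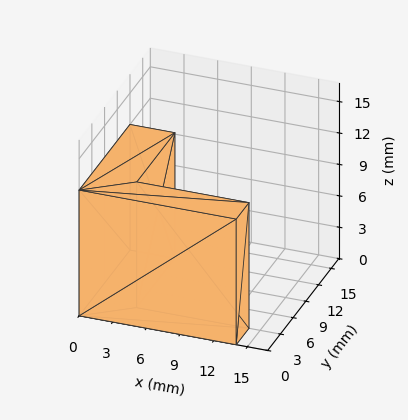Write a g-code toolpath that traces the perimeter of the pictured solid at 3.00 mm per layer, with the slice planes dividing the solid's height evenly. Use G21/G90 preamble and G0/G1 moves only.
Reading the render: the shape is an L-shaped prism: outer 14 × 12 mm, arm thicknesses ≈ 3 mm (horizontal) and 4 mm (vertical), extruded 12 mm in z (dimensions read to the nearest mm from the axis ticks). For the g-code, the solid's height is divided into equal slices at the stated Δz and each level perimeter traced with G1 moves after a G0 lift.

; perimeter-only toolpath
G21 ; units = mm
G90 ; absolute positioning
G28 ; home
; layer 1
G0 Z3.00
G0 X0.00 Y0.00
G1 X14.00 Y0.00
G1 X14.00 Y3.00
G1 X4.00 Y3.00
G1 X4.00 Y12.00
G1 X0.00 Y12.00
G1 X0.00 Y0.00
; layer 2
G0 Z6.00
G0 X0.00 Y0.00
G1 X14.00 Y0.00
G1 X14.00 Y3.00
G1 X4.00 Y3.00
G1 X4.00 Y12.00
G1 X0.00 Y12.00
G1 X0.00 Y0.00
; layer 3
G0 Z9.00
G0 X0.00 Y0.00
G1 X14.00 Y0.00
G1 X14.00 Y3.00
G1 X4.00 Y3.00
G1 X4.00 Y12.00
G1 X0.00 Y12.00
G1 X0.00 Y0.00
; layer 4
G0 Z12.00
G0 X0.00 Y0.00
G1 X14.00 Y0.00
G1 X14.00 Y3.00
G1 X4.00 Y3.00
G1 X4.00 Y12.00
G1 X0.00 Y12.00
G1 X0.00 Y0.00
M2 ; end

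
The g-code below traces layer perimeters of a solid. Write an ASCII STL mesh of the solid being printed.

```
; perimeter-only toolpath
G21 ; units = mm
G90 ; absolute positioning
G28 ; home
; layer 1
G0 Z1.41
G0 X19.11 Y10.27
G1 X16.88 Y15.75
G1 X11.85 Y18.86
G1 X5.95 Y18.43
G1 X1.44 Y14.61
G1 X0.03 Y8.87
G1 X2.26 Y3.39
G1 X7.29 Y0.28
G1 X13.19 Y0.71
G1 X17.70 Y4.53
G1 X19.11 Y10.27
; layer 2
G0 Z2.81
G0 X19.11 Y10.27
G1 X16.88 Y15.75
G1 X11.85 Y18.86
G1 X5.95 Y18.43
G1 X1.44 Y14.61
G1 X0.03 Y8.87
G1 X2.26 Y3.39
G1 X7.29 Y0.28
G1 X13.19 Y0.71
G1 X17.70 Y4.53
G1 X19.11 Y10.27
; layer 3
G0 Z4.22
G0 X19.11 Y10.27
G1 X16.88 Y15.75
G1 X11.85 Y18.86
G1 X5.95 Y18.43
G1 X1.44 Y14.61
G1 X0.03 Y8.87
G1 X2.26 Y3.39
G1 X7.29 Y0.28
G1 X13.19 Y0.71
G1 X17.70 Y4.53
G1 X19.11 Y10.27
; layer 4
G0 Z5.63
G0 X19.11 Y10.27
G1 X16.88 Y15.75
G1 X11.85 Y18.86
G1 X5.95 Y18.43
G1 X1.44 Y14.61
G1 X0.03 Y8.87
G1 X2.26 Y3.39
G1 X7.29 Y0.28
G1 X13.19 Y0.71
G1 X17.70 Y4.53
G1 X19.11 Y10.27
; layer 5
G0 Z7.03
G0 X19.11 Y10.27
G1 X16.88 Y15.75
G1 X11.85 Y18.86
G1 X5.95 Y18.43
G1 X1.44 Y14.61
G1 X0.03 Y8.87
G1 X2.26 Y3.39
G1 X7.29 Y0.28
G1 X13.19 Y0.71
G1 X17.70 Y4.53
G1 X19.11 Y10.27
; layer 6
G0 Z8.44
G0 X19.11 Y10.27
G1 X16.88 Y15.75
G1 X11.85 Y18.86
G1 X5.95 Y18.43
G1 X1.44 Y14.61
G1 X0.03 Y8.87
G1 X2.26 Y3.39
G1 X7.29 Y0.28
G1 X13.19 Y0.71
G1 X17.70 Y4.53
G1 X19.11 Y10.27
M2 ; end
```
solid part
  facet normal 0.0000 0.0000 -1.0000
    outer loop
      vertex 11.85 18.86 0.00
      vertex 16.88 15.75 0.00
      vertex 19.11 10.27 0.00
    endloop
  endfacet
  facet normal 0.0000 0.0000 -1.0000
    outer loop
      vertex 5.95 18.43 0.00
      vertex 11.85 18.86 0.00
      vertex 19.11 10.27 0.00
    endloop
  endfacet
  facet normal 0.0000 0.0000 -1.0000
    outer loop
      vertex 1.44 14.61 0.00
      vertex 5.95 18.43 0.00
      vertex 19.11 10.27 0.00
    endloop
  endfacet
  facet normal 0.0000 0.0000 -1.0000
    outer loop
      vertex 0.03 8.87 0.00
      vertex 1.44 14.61 0.00
      vertex 19.11 10.27 0.00
    endloop
  endfacet
  facet normal 0.0000 0.0000 -1.0000
    outer loop
      vertex 2.26 3.39 0.00
      vertex 0.03 8.87 0.00
      vertex 19.11 10.27 0.00
    endloop
  endfacet
  facet normal 0.0000 0.0000 -1.0000
    outer loop
      vertex 7.29 0.28 0.00
      vertex 2.26 3.39 0.00
      vertex 19.11 10.27 0.00
    endloop
  endfacet
  facet normal 0.0000 0.0000 -1.0000
    outer loop
      vertex 13.19 0.71 0.00
      vertex 7.29 0.28 0.00
      vertex 19.11 10.27 0.00
    endloop
  endfacet
  facet normal 0.0000 0.0000 -1.0000
    outer loop
      vertex 17.70 4.53 0.00
      vertex 13.19 0.71 0.00
      vertex 19.11 10.27 0.00
    endloop
  endfacet
  facet normal 0.0000 0.0000 1.0000
    outer loop
      vertex 19.11 10.27 8.44
      vertex 16.88 15.75 8.44
      vertex 11.85 18.86 8.44
    endloop
  endfacet
  facet normal 0.0000 0.0000 1.0000
    outer loop
      vertex 19.11 10.27 8.44
      vertex 11.85 18.86 8.44
      vertex 5.95 18.43 8.44
    endloop
  endfacet
  facet normal 0.0000 0.0000 1.0000
    outer loop
      vertex 19.11 10.27 8.44
      vertex 5.95 18.43 8.44
      vertex 1.44 14.61 8.44
    endloop
  endfacet
  facet normal 0.0000 0.0000 1.0000
    outer loop
      vertex 19.11 10.27 8.44
      vertex 1.44 14.61 8.44
      vertex 0.03 8.87 8.44
    endloop
  endfacet
  facet normal 0.0000 0.0000 1.0000
    outer loop
      vertex 19.11 10.27 8.44
      vertex 0.03 8.87 8.44
      vertex 2.26 3.39 8.44
    endloop
  endfacet
  facet normal 0.0000 0.0000 1.0000
    outer loop
      vertex 19.11 10.27 8.44
      vertex 2.26 3.39 8.44
      vertex 7.29 0.28 8.44
    endloop
  endfacet
  facet normal 0.0000 0.0000 1.0000
    outer loop
      vertex 19.11 10.27 8.44
      vertex 7.29 0.28 8.44
      vertex 13.19 0.71 8.44
    endloop
  endfacet
  facet normal 0.0000 0.0000 1.0000
    outer loop
      vertex 19.11 10.27 8.44
      vertex 13.19 0.71 8.44
      vertex 17.70 4.53 8.44
    endloop
  endfacet
  facet normal 0.9262 0.3769 0.0000
    outer loop
      vertex 19.11 10.27 0.00
      vertex 16.88 15.75 0.00
      vertex 16.88 15.75 8.44
    endloop
  endfacet
  facet normal 0.9262 0.3769 0.0000
    outer loop
      vertex 19.11 10.27 0.00
      vertex 16.88 15.75 8.44
      vertex 19.11 10.27 8.44
    endloop
  endfacet
  facet normal 0.5259 0.8506 0.0000
    outer loop
      vertex 16.88 15.75 0.00
      vertex 11.85 18.86 0.00
      vertex 11.85 18.86 8.44
    endloop
  endfacet
  facet normal 0.5259 0.8506 0.0000
    outer loop
      vertex 16.88 15.75 0.00
      vertex 11.85 18.86 8.44
      vertex 16.88 15.75 8.44
    endloop
  endfacet
  facet normal -0.0727 0.9974 0.0000
    outer loop
      vertex 11.85 18.86 0.00
      vertex 5.95 18.43 0.00
      vertex 5.95 18.43 8.44
    endloop
  endfacet
  facet normal -0.0727 0.9974 0.0000
    outer loop
      vertex 11.85 18.86 0.00
      vertex 5.95 18.43 8.44
      vertex 11.85 18.86 8.44
    endloop
  endfacet
  facet normal -0.6463 0.7631 0.0000
    outer loop
      vertex 5.95 18.43 0.00
      vertex 1.44 14.61 0.00
      vertex 1.44 14.61 8.44
    endloop
  endfacet
  facet normal -0.6463 0.7631 0.0000
    outer loop
      vertex 5.95 18.43 0.00
      vertex 1.44 14.61 8.44
      vertex 5.95 18.43 8.44
    endloop
  endfacet
  facet normal -0.9711 0.2386 0.0000
    outer loop
      vertex 1.44 14.61 0.00
      vertex 0.03 8.87 0.00
      vertex 0.03 8.87 8.44
    endloop
  endfacet
  facet normal -0.9711 0.2386 0.0000
    outer loop
      vertex 1.44 14.61 0.00
      vertex 0.03 8.87 8.44
      vertex 1.44 14.61 8.44
    endloop
  endfacet
  facet normal -0.9262 -0.3769 0.0000
    outer loop
      vertex 0.03 8.87 0.00
      vertex 2.26 3.39 0.00
      vertex 2.26 3.39 8.44
    endloop
  endfacet
  facet normal -0.9262 -0.3769 0.0000
    outer loop
      vertex 0.03 8.87 0.00
      vertex 2.26 3.39 8.44
      vertex 0.03 8.87 8.44
    endloop
  endfacet
  facet normal -0.5259 -0.8506 0.0000
    outer loop
      vertex 2.26 3.39 0.00
      vertex 7.29 0.28 0.00
      vertex 7.29 0.28 8.44
    endloop
  endfacet
  facet normal -0.5259 -0.8506 0.0000
    outer loop
      vertex 2.26 3.39 0.00
      vertex 7.29 0.28 8.44
      vertex 2.26 3.39 8.44
    endloop
  endfacet
  facet normal 0.0727 -0.9974 0.0000
    outer loop
      vertex 7.29 0.28 0.00
      vertex 13.19 0.71 0.00
      vertex 13.19 0.71 8.44
    endloop
  endfacet
  facet normal 0.0727 -0.9974 0.0000
    outer loop
      vertex 7.29 0.28 0.00
      vertex 13.19 0.71 8.44
      vertex 7.29 0.28 8.44
    endloop
  endfacet
  facet normal 0.6463 -0.7631 0.0000
    outer loop
      vertex 13.19 0.71 0.00
      vertex 17.70 4.53 0.00
      vertex 17.70 4.53 8.44
    endloop
  endfacet
  facet normal 0.6463 -0.7631 0.0000
    outer loop
      vertex 13.19 0.71 0.00
      vertex 17.70 4.53 8.44
      vertex 13.19 0.71 8.44
    endloop
  endfacet
  facet normal 0.9711 -0.2386 0.0000
    outer loop
      vertex 17.70 4.53 0.00
      vertex 19.11 10.27 0.00
      vertex 19.11 10.27 8.44
    endloop
  endfacet
  facet normal 0.9711 -0.2386 0.0000
    outer loop
      vertex 17.70 4.53 0.00
      vertex 19.11 10.27 8.44
      vertex 17.70 4.53 8.44
    endloop
  endfacet
endsolid part

The G0 Z moves step by Δz≈1.41 mm. Every layer's G1 loop is the same polygon, so the solid is a straight extrusion of it from z=0 to z≈8.44. Closing with flat bottom and top caps and triangulating gives 36 facets — a regular 10-sided prism (a cylinder approximated with 10 flat sides), circumscribed radius ≈ 9.57 mm, height ≈ 8.44 mm.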